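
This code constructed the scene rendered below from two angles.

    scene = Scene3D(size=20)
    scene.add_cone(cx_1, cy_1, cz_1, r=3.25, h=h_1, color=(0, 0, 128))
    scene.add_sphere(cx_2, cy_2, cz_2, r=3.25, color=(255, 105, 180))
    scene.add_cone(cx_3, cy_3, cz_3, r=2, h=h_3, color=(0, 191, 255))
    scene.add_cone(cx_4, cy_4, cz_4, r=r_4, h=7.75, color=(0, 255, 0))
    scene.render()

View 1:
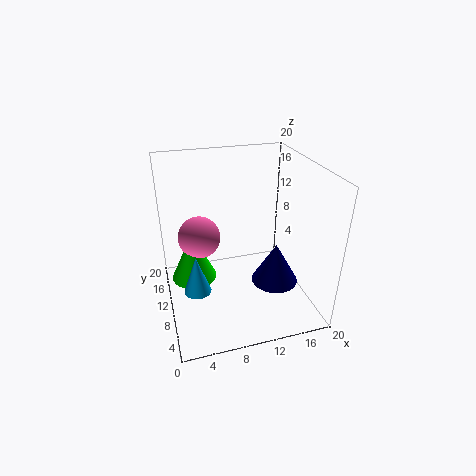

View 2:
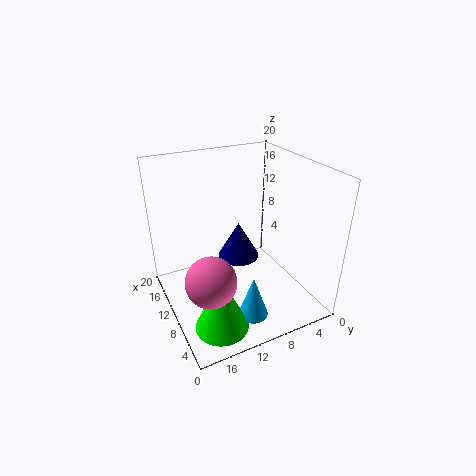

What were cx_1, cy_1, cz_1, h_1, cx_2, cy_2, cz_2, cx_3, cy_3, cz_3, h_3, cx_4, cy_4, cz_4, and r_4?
cx_1 = 14.75; cy_1 = 7.5; cz_1 = 3.75; h_1 = 5.75; cx_2 = 5.5; cy_2 = 16; cz_2 = 7.5; cx_3 = 4; cy_3 = 10.75; cz_3 = 1.5; h_3 = 5.75; cx_4 = 4.25; cy_4 = 15.25; cz_4 = 1; r_4 = 3.5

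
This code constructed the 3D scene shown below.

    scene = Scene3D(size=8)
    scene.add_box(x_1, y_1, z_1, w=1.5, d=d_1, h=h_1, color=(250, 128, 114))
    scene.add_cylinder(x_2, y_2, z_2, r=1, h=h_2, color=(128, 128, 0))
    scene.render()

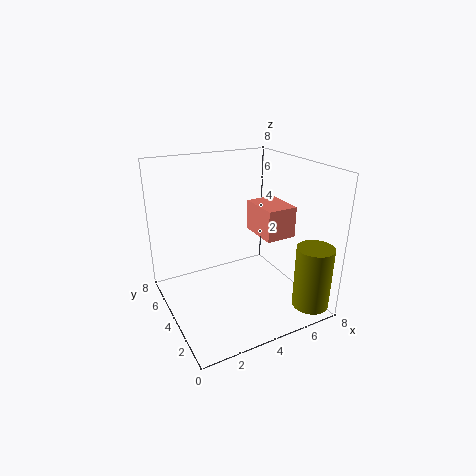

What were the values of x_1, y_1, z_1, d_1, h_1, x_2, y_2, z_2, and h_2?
x_1 = 4; y_1 = 1; z_1 = 5; d_1 = 2; h_1 = 1.5; x_2 = 7; y_2 = 1; z_2 = 0.5; h_2 = 3.5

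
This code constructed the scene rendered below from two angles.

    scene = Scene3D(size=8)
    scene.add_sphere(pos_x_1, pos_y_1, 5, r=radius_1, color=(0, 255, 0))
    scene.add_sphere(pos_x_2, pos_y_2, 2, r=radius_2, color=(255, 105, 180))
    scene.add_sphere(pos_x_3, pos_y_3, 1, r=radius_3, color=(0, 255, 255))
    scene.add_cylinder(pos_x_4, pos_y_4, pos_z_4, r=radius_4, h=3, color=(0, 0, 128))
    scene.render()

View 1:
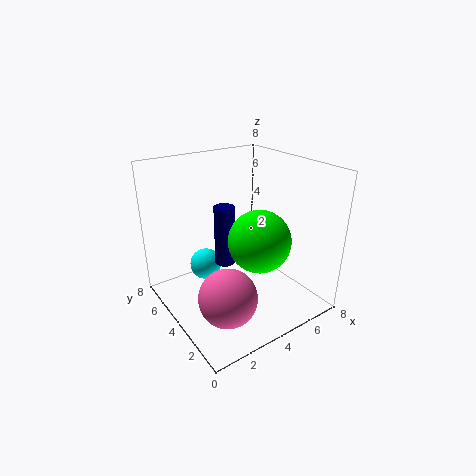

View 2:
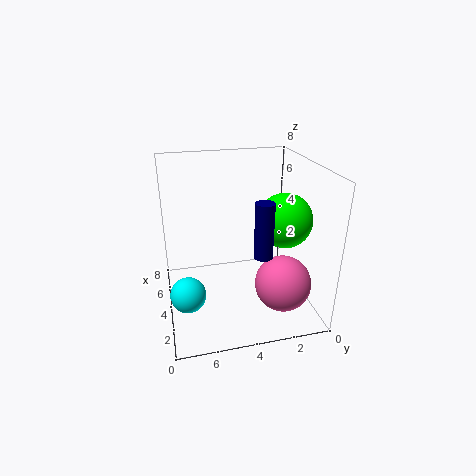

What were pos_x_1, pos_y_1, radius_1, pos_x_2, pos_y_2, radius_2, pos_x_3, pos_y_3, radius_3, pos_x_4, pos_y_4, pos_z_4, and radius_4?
pos_x_1 = 3.5; pos_y_1 = 1.5; radius_1 = 1.5; pos_x_2 = 2; pos_y_2 = 2; radius_2 = 1.5; pos_x_3 = 3.5; pos_y_3 = 7; radius_3 = 1; pos_x_4 = 2.5; pos_y_4 = 3; pos_z_4 = 3.5; radius_4 = 0.5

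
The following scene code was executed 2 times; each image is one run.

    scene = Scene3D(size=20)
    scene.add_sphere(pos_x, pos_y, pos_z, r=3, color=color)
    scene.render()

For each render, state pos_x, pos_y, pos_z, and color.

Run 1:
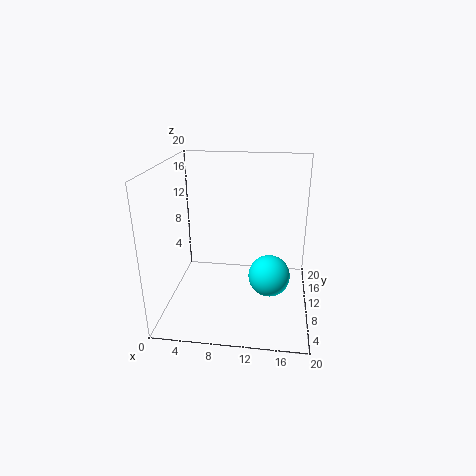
pos_x = 14.5, pos_y = 10.5, pos_z = 4, color = 'cyan'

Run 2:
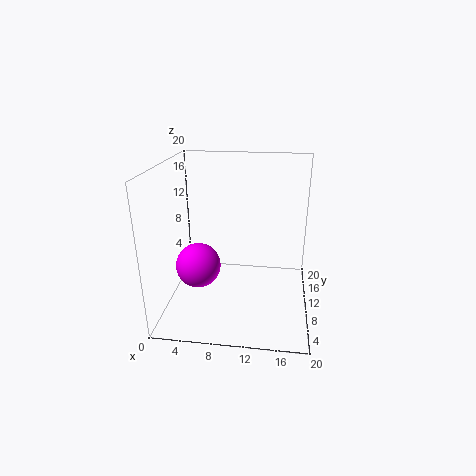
pos_x = 5, pos_y = 7, pos_z = 7, color = 'magenta'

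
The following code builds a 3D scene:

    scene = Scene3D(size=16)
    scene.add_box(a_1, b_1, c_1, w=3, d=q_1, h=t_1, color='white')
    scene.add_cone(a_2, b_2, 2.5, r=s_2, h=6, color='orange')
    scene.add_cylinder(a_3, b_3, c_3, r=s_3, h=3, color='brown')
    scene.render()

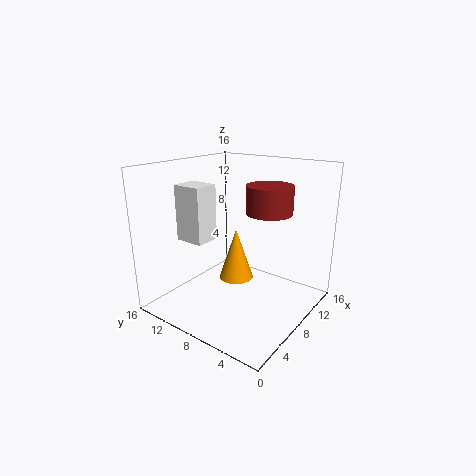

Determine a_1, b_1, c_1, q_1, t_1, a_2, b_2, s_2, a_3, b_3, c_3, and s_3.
a_1 = 5.5
b_1 = 11.5
c_1 = 7
q_1 = 3.5
t_1 = 6.5
a_2 = 9
b_2 = 9
s_2 = 2
a_3 = 9.5
b_3 = 5
c_3 = 11
s_3 = 2.5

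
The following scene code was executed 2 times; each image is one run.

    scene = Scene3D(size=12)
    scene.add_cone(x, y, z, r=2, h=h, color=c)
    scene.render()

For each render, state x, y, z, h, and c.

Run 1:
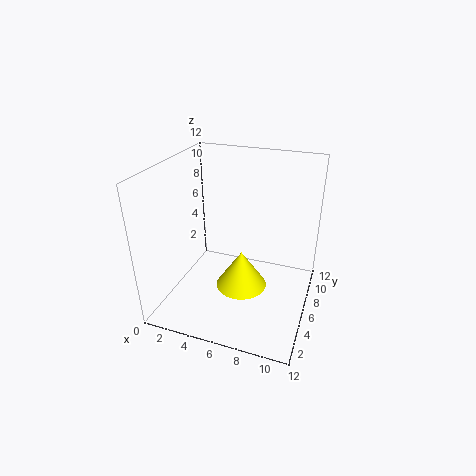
x = 7
y = 4
z = 3
h = 3
c = 'yellow'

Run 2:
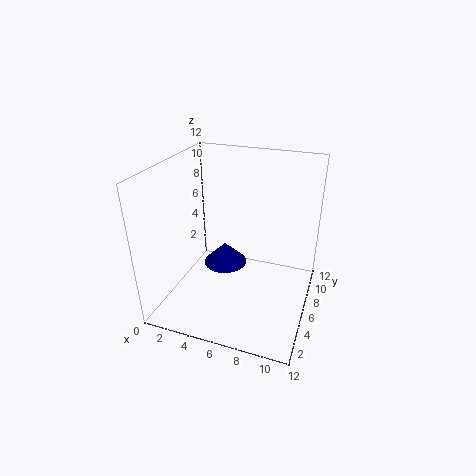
x = 4
y = 8
z = 2
h = 2
c = 'navy'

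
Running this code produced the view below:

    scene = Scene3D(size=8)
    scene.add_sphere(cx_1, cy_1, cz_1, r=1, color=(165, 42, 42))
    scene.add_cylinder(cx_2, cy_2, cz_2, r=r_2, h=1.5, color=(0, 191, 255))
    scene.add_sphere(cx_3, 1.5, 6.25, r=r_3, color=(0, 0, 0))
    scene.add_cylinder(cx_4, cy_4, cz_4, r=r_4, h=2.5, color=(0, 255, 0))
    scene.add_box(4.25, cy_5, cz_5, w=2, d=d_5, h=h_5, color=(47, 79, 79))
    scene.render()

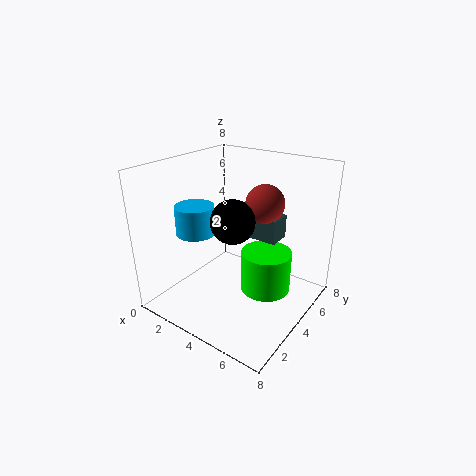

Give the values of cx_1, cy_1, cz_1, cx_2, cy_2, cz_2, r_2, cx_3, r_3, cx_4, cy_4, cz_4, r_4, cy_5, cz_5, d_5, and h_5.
cx_1 = 5.5; cy_1 = 4.25; cz_1 = 6.25; cx_2 = 2.75; cy_2 = 2; cz_2 = 4.75; r_2 = 1; cx_3 = 5.5; r_3 = 1; cx_4 = 5; cy_4 = 5.5; cz_4 = 0.25; r_4 = 1.5; cy_5 = 4; cz_5 = 4.25; d_5 = 1.25; h_5 = 1.25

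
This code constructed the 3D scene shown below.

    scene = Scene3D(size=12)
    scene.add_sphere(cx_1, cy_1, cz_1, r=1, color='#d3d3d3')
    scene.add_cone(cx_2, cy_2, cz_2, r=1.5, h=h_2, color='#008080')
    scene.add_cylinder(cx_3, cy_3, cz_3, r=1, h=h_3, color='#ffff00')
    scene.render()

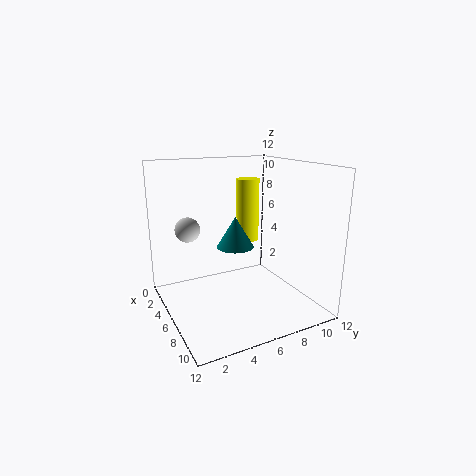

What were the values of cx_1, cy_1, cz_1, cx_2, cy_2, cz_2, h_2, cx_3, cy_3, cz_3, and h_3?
cx_1 = 5
cy_1 = 2
cz_1 = 7
cx_2 = 6.5
cy_2 = 5.5
cz_2 = 5.5
h_2 = 2.5
cx_3 = 4
cy_3 = 8
cz_3 = 5
h_3 = 5.5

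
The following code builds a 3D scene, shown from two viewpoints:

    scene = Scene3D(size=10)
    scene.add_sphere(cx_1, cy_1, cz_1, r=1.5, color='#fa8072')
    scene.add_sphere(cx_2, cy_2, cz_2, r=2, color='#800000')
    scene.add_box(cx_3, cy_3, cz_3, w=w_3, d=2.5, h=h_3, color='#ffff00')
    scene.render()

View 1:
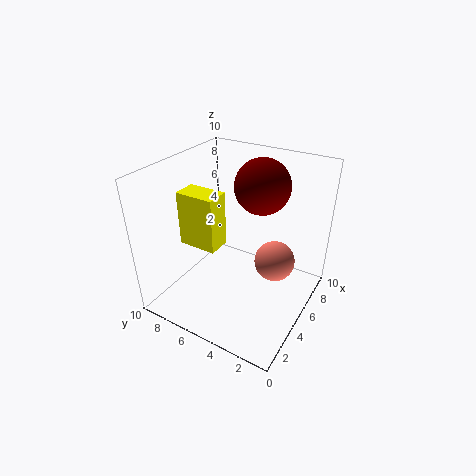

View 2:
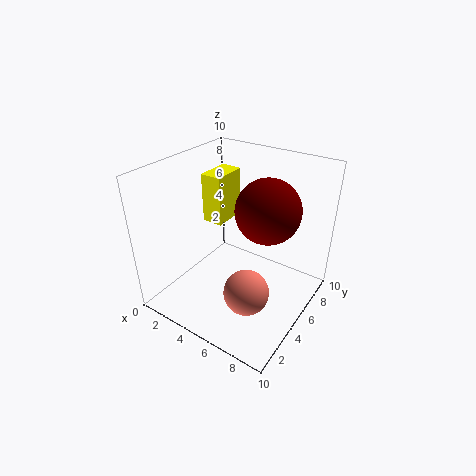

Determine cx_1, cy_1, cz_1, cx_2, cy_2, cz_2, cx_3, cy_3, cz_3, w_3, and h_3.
cx_1 = 7; cy_1 = 3; cz_1 = 2.5; cx_2 = 7.5; cy_2 = 4.5; cz_2 = 8; cx_3 = 2; cy_3 = 5; cz_3 = 5.5; w_3 = 1.5; h_3 = 3.5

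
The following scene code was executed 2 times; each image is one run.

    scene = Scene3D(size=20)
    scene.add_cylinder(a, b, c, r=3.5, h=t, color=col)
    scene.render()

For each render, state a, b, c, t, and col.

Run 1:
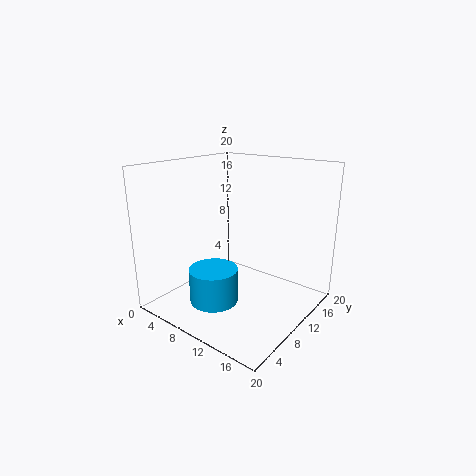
a = 7.5; b = 7.5; c = 0.5; t = 5; col = 'deepskyblue'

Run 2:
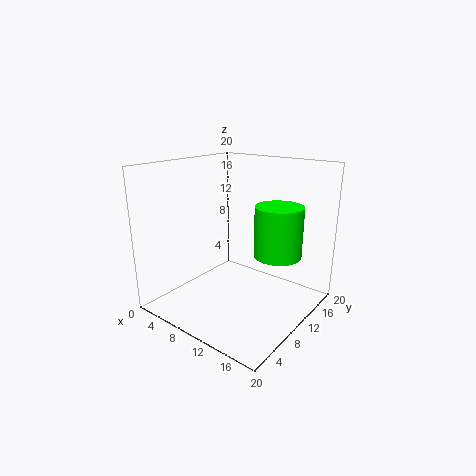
a = 13.5; b = 15; c = 6.5; t = 7.5; col = 'lime'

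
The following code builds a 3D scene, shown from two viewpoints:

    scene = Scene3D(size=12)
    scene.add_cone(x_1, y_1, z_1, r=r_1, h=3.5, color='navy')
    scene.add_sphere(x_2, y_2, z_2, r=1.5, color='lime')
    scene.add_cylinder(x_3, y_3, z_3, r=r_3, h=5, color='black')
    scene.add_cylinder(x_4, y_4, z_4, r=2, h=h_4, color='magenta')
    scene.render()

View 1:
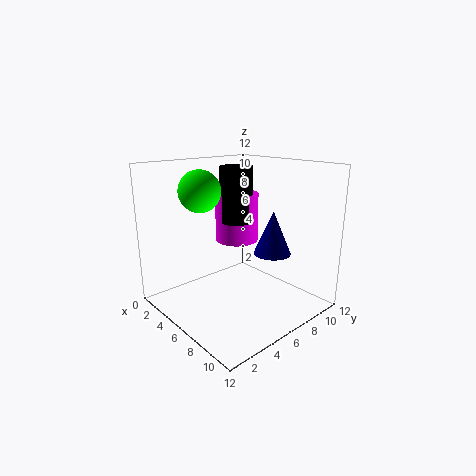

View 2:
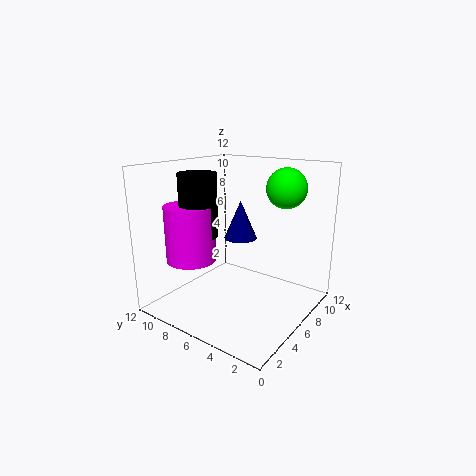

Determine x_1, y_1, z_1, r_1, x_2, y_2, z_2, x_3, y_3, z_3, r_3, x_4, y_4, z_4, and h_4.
x_1 = 8.5
y_1 = 7.5
z_1 = 5
r_1 = 1.5
x_2 = 6.5
y_2 = 2
z_2 = 10.5
x_3 = 3.5
y_3 = 8
z_3 = 6.5
r_3 = 1.5
x_4 = 3
y_4 = 8.5
z_4 = 4.5
h_4 = 4.5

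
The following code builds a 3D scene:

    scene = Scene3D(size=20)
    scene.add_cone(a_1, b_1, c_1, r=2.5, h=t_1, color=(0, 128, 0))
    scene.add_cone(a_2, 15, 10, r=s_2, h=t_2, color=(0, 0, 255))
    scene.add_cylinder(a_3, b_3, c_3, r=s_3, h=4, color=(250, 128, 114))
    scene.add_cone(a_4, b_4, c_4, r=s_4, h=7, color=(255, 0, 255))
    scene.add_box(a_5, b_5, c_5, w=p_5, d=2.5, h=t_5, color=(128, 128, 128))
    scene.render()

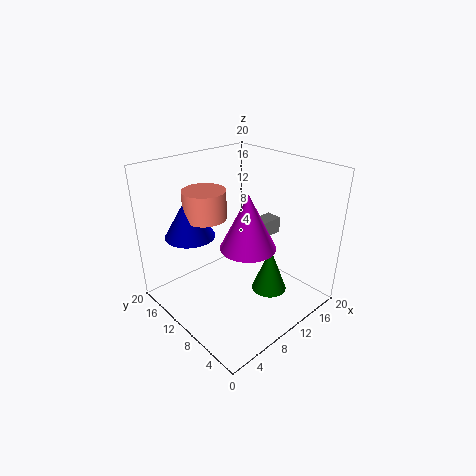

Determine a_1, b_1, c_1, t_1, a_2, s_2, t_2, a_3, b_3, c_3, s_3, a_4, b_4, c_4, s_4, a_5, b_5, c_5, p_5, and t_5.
a_1 = 13
b_1 = 6.5
c_1 = 2
t_1 = 6.5
a_2 = 5.5
s_2 = 3.5
t_2 = 6
a_3 = 7.5
b_3 = 14
c_3 = 12.5
s_3 = 3
a_4 = 8
b_4 = 6
c_4 = 11
s_4 = 3.5
a_5 = 15.5
b_5 = 10.5
c_5 = 7.5
p_5 = 4
t_5 = 2.5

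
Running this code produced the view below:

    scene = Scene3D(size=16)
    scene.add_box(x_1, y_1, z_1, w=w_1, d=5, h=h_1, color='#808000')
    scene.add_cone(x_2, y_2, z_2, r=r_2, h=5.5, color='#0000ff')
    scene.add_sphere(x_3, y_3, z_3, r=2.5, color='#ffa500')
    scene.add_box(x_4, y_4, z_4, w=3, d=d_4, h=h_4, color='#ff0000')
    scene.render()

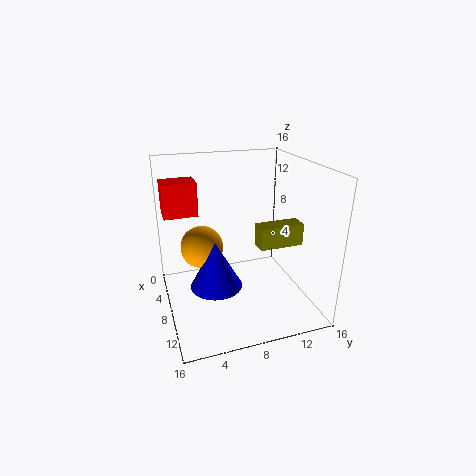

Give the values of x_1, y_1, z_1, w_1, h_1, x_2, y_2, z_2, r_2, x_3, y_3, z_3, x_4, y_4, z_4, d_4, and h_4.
x_1 = 8; y_1 = 10; z_1 = 7; w_1 = 2; h_1 = 2.5; x_2 = 7.5; y_2 = 5.5; z_2 = 2; r_2 = 3; x_3 = 5; y_3 = 4.5; z_3 = 6; x_4 = 1; y_4 = 0.5; z_4 = 9.5; d_4 = 4; h_4 = 4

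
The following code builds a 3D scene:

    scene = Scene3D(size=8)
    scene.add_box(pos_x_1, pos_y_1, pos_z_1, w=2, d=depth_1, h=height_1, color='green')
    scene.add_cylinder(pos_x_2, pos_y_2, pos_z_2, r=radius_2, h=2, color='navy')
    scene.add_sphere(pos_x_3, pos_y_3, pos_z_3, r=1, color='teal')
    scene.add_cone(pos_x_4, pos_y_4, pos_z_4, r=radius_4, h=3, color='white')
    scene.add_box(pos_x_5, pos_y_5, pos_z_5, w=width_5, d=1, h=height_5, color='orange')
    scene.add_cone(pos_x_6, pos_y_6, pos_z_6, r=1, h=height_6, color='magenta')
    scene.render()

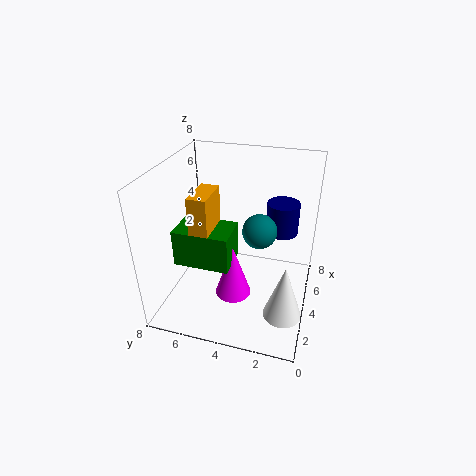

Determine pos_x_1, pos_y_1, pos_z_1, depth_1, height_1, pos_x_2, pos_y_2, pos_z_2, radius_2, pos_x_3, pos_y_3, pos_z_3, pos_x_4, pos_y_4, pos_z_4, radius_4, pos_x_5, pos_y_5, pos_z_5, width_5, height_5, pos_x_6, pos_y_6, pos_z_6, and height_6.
pos_x_1 = 2, pos_y_1 = 4, pos_z_1 = 3, depth_1 = 3, height_1 = 2, pos_x_2 = 7, pos_y_2 = 2, pos_z_2 = 3, radius_2 = 1, pos_x_3 = 5, pos_y_3 = 3, pos_z_3 = 4, pos_x_4 = 2, pos_y_4 = 1, pos_z_4 = 1, radius_4 = 1, pos_x_5 = 2, pos_y_5 = 5, pos_z_5 = 5, width_5 = 2, height_5 = 2, pos_x_6 = 3, pos_y_6 = 4, pos_z_6 = 1, height_6 = 3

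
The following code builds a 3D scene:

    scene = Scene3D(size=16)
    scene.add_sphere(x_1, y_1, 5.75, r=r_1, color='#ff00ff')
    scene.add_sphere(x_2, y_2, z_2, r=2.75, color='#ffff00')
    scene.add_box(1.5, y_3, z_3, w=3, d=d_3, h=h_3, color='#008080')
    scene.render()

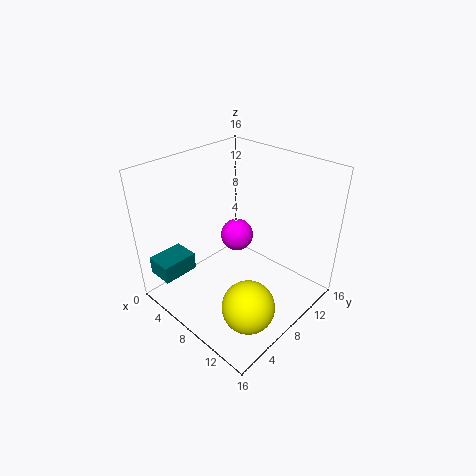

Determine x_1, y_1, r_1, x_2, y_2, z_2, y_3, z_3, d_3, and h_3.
x_1 = 5, y_1 = 11, r_1 = 2, x_2 = 12.75, y_2 = 4.5, z_2 = 3.25, y_3 = 0.5, z_3 = 4, d_3 = 4, h_3 = 2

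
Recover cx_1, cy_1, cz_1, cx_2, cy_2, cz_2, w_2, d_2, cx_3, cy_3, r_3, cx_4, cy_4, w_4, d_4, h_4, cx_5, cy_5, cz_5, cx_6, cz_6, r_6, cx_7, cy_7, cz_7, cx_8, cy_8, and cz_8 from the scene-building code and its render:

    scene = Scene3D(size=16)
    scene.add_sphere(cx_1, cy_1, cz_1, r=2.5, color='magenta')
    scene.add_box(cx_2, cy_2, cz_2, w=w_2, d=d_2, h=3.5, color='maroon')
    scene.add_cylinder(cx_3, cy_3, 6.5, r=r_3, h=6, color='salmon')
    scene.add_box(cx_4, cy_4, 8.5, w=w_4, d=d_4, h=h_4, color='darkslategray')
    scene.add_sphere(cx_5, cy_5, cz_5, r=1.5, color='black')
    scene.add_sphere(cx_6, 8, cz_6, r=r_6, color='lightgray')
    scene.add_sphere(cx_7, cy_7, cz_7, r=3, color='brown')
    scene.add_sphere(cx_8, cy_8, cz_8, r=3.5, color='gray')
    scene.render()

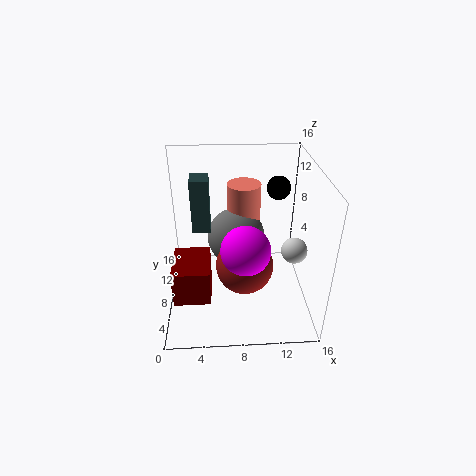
cx_1 = 8.5, cy_1 = 4, cz_1 = 9, cx_2 = 1.5, cy_2 = 0.5, cz_2 = 5.5, w_2 = 3.5, d_2 = 4.5, cx_3 = 9, cy_3 = 12.5, r_3 = 2, cx_4 = 3, cy_4 = 8.5, w_4 = 2, d_4 = 2.5, h_4 = 6, cx_5 = 13.5, cy_5 = 14.5, cz_5 = 11, cx_6 = 14.5, cz_6 = 6, r_6 = 1.5, cx_7 = 8.5, cy_7 = 5, cz_7 = 6.5, cx_8 = 8, cy_8 = 11.5, cz_8 = 6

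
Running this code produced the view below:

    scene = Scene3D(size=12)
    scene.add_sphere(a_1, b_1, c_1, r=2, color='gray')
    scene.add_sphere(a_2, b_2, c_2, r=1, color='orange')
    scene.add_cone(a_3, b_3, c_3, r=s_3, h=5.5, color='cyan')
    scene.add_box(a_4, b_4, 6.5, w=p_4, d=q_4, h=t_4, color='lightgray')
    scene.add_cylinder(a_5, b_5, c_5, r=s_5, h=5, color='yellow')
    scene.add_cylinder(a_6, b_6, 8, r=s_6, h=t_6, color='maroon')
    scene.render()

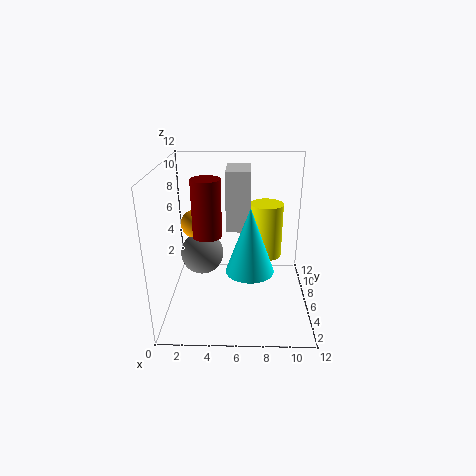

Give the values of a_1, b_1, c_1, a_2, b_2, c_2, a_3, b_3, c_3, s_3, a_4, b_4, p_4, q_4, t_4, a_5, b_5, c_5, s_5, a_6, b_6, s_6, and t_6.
a_1 = 2.5; b_1 = 9; c_1 = 3; a_2 = 3; b_2 = 3; c_2 = 8.5; a_3 = 7; b_3 = 5; c_3 = 3.5; s_3 = 2; a_4 = 5; b_4 = 6; p_4 = 2; q_4 = 3.5; t_4 = 5; a_5 = 8.5; b_5 = 9; c_5 = 3; s_5 = 1.5; a_6 = 4; b_6 = 2; s_6 = 1; t_6 = 4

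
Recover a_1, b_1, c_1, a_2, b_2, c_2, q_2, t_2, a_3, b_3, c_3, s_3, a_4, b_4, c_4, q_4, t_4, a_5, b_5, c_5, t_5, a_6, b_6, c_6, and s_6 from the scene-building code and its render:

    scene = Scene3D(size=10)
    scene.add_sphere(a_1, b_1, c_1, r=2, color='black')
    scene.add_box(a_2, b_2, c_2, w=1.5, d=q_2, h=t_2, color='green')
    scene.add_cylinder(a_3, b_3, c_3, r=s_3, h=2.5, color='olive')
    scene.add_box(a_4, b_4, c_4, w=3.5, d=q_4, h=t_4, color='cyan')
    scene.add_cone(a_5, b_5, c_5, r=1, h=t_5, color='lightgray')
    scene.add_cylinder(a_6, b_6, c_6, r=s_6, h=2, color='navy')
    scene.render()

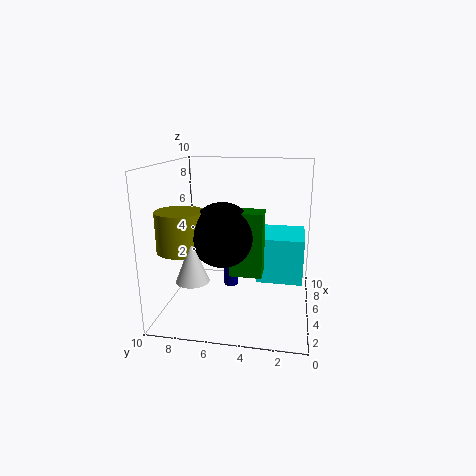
a_1 = 2.5, b_1 = 5.5, c_1 = 6, a_2 = 2, b_2 = 3, c_2 = 3.5, q_2 = 2, t_2 = 4, a_3 = 2, b_3 = 8, c_3 = 5, s_3 = 1.5, a_4 = 3.5, b_4 = 0.5, c_4 = 2.5, q_4 = 3, t_4 = 3, a_5 = 1, b_5 = 7, c_5 = 3.5, t_5 = 2.5, a_6 = 5, b_6 = 5.5, c_6 = 1.5, s_6 = 0.5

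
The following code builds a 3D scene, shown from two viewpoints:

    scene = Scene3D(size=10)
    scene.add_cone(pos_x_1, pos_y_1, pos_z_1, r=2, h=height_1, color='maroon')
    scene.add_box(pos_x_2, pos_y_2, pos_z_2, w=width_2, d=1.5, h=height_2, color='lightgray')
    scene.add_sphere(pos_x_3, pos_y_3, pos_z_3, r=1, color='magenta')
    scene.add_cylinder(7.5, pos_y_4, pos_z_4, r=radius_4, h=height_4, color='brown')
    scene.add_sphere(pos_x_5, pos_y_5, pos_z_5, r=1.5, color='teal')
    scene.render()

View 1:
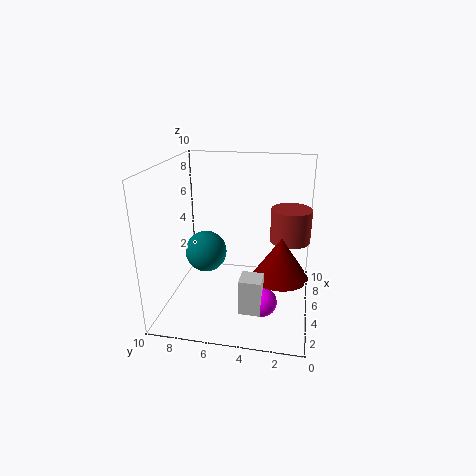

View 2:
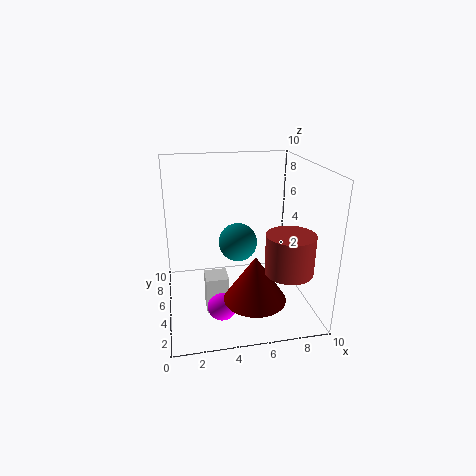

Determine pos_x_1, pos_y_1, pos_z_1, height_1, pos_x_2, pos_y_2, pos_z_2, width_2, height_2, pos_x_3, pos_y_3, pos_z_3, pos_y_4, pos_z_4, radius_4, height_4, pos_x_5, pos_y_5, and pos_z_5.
pos_x_1 = 5.5, pos_y_1 = 2, pos_z_1 = 2, height_1 = 3, pos_x_2 = 2.5, pos_y_2 = 3, pos_z_2 = 0.5, width_2 = 1.5, height_2 = 2.5, pos_x_3 = 3.5, pos_y_3 = 3, pos_z_3 = 1, pos_y_4 = 1.5, pos_z_4 = 4, radius_4 = 1.5, height_4 = 2.5, pos_x_5 = 5.5, pos_y_5 = 7.5, pos_z_5 = 3.5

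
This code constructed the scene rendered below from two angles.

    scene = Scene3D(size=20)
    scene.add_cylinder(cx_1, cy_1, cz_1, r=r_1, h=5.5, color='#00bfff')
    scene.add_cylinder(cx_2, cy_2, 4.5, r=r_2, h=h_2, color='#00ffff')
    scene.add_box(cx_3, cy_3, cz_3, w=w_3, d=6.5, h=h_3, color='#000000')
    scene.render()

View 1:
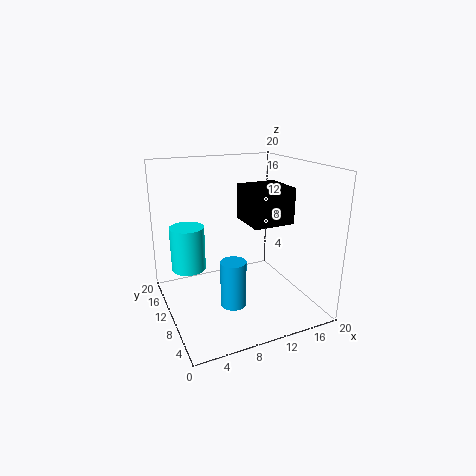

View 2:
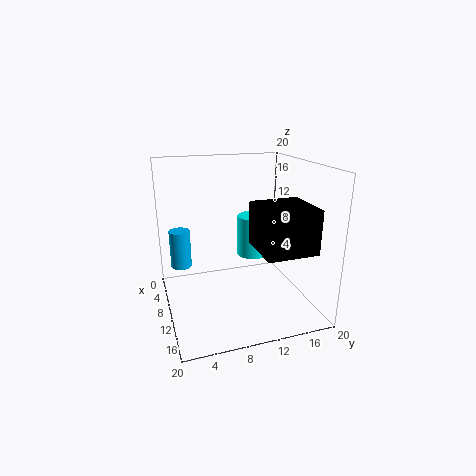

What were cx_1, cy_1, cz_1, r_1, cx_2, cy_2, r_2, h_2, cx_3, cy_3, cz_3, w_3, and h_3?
cx_1 = 6; cy_1 = 2.5; cz_1 = 5; r_1 = 1.5; cx_2 = 4; cy_2 = 14.5; r_2 = 2.5; h_2 = 6.5; cx_3 = 13; cy_3 = 10.5; cz_3 = 10.5; w_3 = 6.5; h_3 = 5.5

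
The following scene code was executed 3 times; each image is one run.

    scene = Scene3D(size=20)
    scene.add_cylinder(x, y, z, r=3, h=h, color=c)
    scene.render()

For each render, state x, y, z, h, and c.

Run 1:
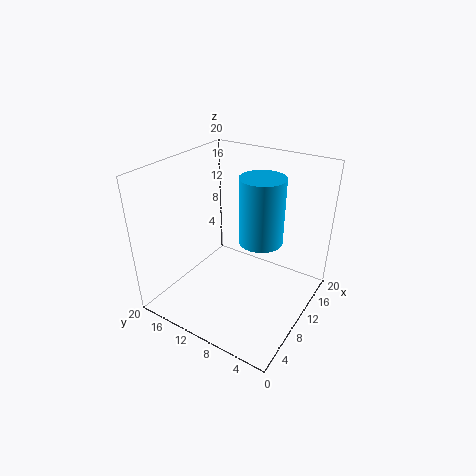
x = 11, y = 7, z = 10, h = 9, c = 'deepskyblue'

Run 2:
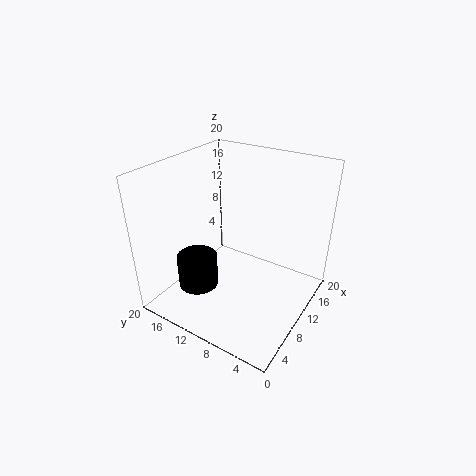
x = 8, y = 16, z = 1, h = 5, c = 'black'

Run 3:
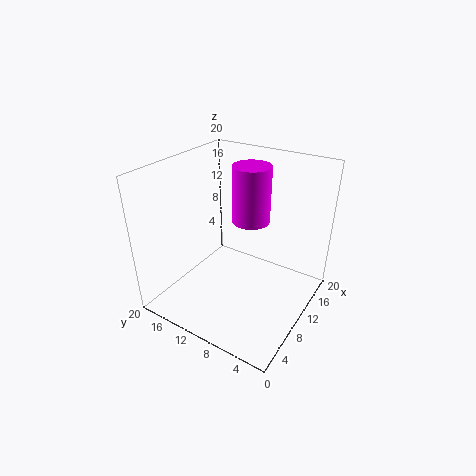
x = 17, y = 12, z = 9, h = 9, c = 'magenta'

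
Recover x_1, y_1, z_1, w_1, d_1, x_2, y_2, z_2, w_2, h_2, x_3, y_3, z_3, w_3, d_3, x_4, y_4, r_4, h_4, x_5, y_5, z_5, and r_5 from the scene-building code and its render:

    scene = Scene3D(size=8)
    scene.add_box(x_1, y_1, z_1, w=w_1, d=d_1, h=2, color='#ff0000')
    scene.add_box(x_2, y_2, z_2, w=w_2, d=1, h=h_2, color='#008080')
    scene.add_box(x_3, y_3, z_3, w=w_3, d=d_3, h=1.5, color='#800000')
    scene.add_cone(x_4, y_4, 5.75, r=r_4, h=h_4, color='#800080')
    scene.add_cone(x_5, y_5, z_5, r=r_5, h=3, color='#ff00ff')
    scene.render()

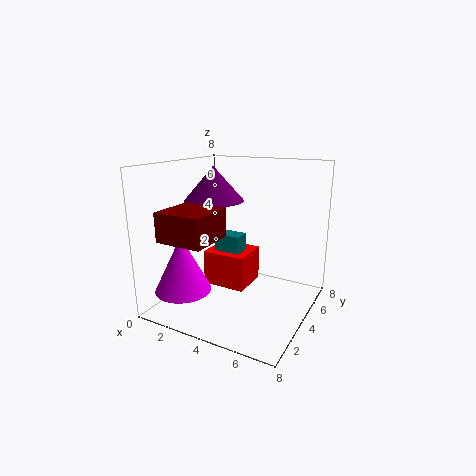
x_1 = 2; y_1 = 3.5; z_1 = 1; w_1 = 2.5; d_1 = 2.25; x_2 = 2.5; y_2 = 4; z_2 = 1.5; w_2 = 1.5; h_2 = 2.5; x_3 = 1.5; y_3 = 0.25; z_3 = 4.5; w_3 = 2.5; d_3 = 2.5; x_4 = 2; y_4 = 4.75; r_4 = 1.75; h_4 = 2; x_5 = 2; y_5 = 1.5; z_5 = 1.5; r_5 = 1.5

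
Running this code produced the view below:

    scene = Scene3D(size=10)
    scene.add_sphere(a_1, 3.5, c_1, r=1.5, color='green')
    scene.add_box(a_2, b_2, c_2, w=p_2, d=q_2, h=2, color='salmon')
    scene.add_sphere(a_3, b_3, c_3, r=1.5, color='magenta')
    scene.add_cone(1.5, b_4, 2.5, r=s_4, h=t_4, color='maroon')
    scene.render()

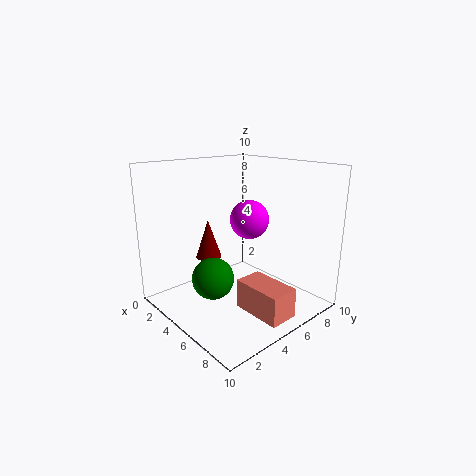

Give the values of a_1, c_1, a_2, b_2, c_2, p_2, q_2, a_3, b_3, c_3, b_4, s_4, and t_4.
a_1 = 4
c_1 = 2
a_2 = 6
b_2 = 4
c_2 = 0.5
p_2 = 3.5
q_2 = 2
a_3 = 3.5
b_3 = 7.5
c_3 = 5.5
b_4 = 5
s_4 = 1
t_4 = 3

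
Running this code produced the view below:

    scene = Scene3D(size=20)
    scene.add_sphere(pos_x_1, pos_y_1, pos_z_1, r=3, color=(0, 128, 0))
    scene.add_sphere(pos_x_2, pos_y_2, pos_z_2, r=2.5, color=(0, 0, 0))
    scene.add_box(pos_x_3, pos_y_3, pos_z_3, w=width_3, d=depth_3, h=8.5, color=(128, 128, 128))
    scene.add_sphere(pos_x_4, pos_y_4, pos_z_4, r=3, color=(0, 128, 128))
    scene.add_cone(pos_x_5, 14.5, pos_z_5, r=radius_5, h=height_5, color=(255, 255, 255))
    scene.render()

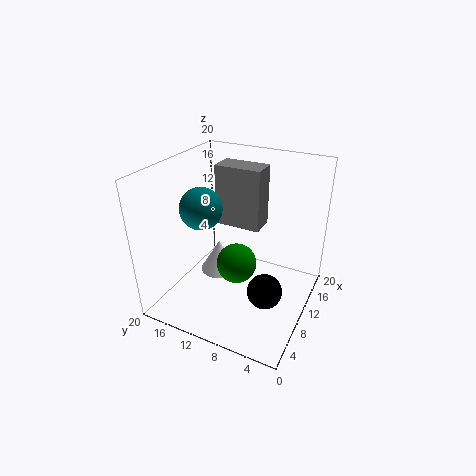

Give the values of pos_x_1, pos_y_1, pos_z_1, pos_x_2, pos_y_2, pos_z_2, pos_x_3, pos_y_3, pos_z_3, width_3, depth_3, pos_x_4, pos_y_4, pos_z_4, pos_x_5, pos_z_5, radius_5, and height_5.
pos_x_1 = 11.5
pos_y_1 = 11
pos_z_1 = 4.5
pos_x_2 = 9.5
pos_y_2 = 5.5
pos_z_2 = 2.5
pos_x_3 = 11
pos_y_3 = 7.5
pos_z_3 = 11
width_3 = 3.5
depth_3 = 6.5
pos_x_4 = 9.5
pos_y_4 = 15.5
pos_z_4 = 13.5
pos_x_5 = 12.5
pos_z_5 = 2
radius_5 = 3
height_5 = 5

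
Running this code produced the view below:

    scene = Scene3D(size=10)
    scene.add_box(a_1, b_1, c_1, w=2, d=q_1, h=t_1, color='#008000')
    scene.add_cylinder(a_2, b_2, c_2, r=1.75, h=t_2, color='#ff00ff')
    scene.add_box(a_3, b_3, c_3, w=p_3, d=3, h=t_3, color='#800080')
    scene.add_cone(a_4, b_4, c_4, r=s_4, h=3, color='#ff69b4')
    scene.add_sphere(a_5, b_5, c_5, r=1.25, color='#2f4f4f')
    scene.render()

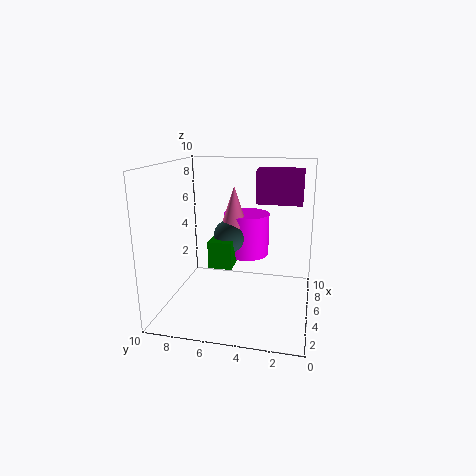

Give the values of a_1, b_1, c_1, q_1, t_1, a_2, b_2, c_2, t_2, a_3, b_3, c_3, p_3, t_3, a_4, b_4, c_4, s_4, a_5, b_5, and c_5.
a_1 = 5
b_1 = 5.5
c_1 = 2.5
q_1 = 1.75
t_1 = 2
a_2 = 8
b_2 = 5
c_2 = 2.75
t_2 = 3.25
a_3 = 4.75
b_3 = 0.75
c_3 = 7.5
p_3 = 1.5
t_3 = 2.25
a_4 = 7
b_4 = 5.75
c_4 = 5.25
s_4 = 1
a_5 = 6.75
b_5 = 6
c_5 = 4.5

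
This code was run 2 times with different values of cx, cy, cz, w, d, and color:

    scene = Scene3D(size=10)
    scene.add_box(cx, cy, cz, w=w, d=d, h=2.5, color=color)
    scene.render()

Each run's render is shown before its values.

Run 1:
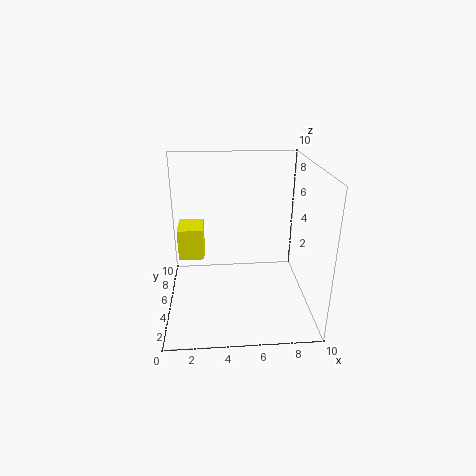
cx = 0.5, cy = 7.5, cz = 2, w = 2, d = 2.5, color = 'yellow'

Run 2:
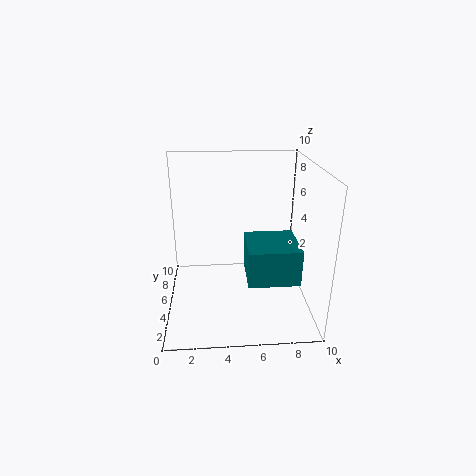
cx = 5.5, cy = 2.5, cz = 2.5, w = 3.5, d = 3.5, color = 'teal'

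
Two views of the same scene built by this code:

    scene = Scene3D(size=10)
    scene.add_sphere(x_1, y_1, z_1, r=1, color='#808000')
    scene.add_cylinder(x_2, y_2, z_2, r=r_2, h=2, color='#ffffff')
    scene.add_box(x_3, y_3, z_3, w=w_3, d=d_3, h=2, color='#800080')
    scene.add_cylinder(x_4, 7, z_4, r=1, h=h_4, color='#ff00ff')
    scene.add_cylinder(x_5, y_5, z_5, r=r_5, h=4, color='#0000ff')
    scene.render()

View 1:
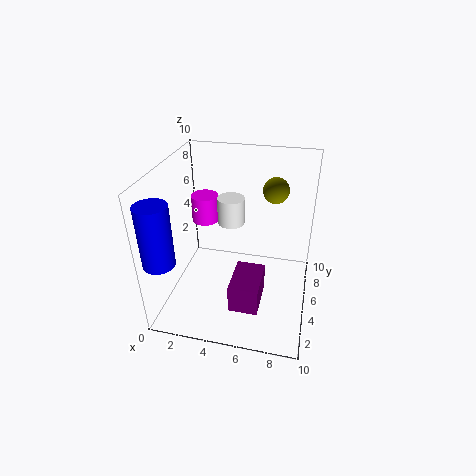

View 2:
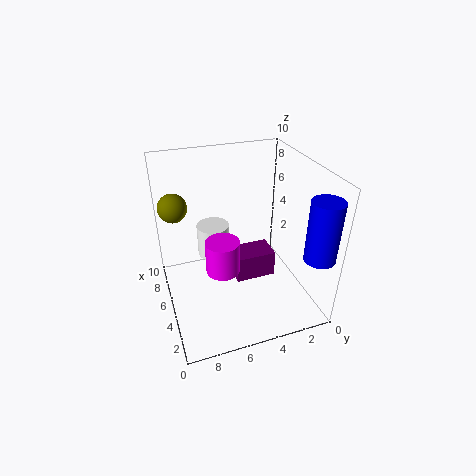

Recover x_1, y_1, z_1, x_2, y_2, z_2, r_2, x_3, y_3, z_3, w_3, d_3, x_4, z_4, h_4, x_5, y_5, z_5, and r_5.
x_1 = 7, y_1 = 9, z_1 = 7, x_2 = 4, y_2 = 7, z_2 = 5, r_2 = 1, x_3 = 5, y_3 = 2, z_3 = 1, w_3 = 2, d_3 = 3, x_4 = 2, z_4 = 5, h_4 = 2, x_5 = 1, y_5 = 1, z_5 = 5, r_5 = 1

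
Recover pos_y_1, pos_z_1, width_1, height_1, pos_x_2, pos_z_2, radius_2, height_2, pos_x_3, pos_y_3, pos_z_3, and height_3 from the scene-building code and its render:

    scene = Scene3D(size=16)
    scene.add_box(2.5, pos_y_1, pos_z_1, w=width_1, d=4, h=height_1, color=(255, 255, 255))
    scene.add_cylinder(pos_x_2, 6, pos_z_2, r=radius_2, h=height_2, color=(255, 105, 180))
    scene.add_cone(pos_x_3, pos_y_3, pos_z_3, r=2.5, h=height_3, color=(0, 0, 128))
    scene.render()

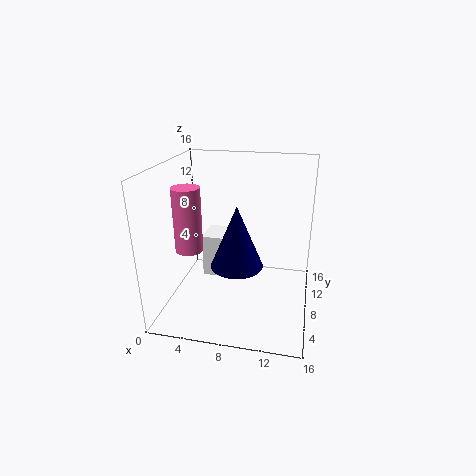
pos_y_1 = 11.5, pos_z_1 = 0.5, width_1 = 4, height_1 = 5.5, pos_x_2 = 3, pos_z_2 = 7, radius_2 = 1.5, height_2 = 7, pos_x_3 = 9, pos_y_3 = 3, pos_z_3 = 7.5, height_3 = 6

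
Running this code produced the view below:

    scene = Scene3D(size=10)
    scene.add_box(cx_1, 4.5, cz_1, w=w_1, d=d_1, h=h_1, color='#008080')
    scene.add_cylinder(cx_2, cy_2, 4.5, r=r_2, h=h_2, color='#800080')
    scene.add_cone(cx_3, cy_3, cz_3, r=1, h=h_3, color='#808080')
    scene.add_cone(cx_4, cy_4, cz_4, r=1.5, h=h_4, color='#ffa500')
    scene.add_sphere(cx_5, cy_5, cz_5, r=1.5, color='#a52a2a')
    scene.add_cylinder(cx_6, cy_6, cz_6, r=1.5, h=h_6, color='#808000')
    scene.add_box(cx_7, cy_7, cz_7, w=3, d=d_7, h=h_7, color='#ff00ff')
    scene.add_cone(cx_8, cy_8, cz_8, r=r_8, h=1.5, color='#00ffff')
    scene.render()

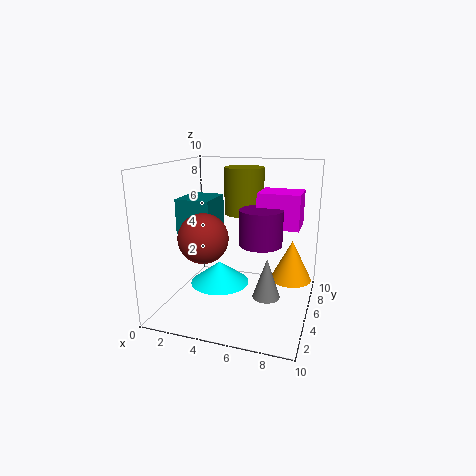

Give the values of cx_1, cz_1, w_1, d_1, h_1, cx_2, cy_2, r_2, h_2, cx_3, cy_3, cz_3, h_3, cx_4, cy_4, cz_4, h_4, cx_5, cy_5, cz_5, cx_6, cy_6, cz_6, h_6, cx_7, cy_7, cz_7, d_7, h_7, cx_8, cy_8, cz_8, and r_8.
cx_1 = 0.5, cz_1 = 5, w_1 = 2.5, d_1 = 3, h_1 = 2.5, cx_2 = 6.5, cy_2 = 5.5, r_2 = 1.5, h_2 = 2.5, cx_3 = 7, cy_3 = 5.5, cz_3 = 0.5, h_3 = 3, cx_4 = 8.5, cy_4 = 7, cz_4 = 1.5, h_4 = 3, cx_5 = 4, cy_5 = 1.5, cz_5 = 6, cx_6 = 4.5, cy_6 = 8, cz_6 = 6, h_6 = 3.5, cx_7 = 6, cy_7 = 6, cz_7 = 5.5, d_7 = 2.5, h_7 = 2.5, cx_8 = 4, cy_8 = 4, cz_8 = 2, r_8 = 2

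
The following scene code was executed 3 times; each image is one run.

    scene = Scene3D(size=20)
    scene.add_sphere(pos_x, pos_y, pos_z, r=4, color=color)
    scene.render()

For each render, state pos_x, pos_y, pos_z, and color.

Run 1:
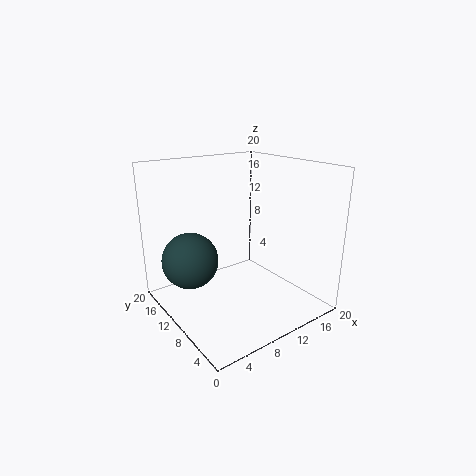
pos_x = 4.5; pos_y = 14; pos_z = 6.5; color = 'darkslategray'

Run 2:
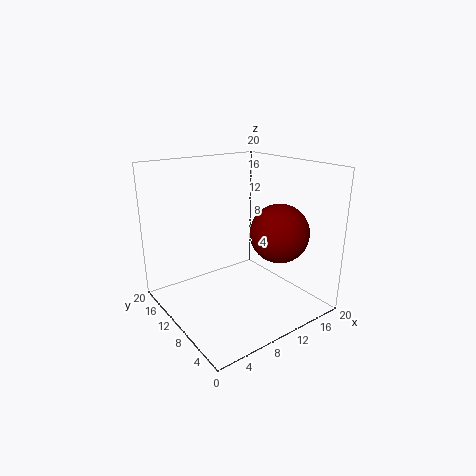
pos_x = 14; pos_y = 6; pos_z = 11; color = 'maroon'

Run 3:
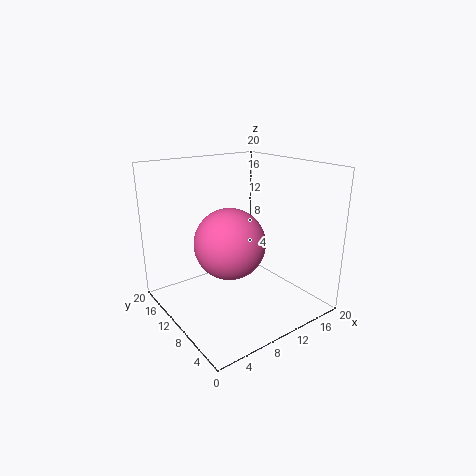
pos_x = 4.5; pos_y = 4; pos_z = 12.5; color = 'hotpink'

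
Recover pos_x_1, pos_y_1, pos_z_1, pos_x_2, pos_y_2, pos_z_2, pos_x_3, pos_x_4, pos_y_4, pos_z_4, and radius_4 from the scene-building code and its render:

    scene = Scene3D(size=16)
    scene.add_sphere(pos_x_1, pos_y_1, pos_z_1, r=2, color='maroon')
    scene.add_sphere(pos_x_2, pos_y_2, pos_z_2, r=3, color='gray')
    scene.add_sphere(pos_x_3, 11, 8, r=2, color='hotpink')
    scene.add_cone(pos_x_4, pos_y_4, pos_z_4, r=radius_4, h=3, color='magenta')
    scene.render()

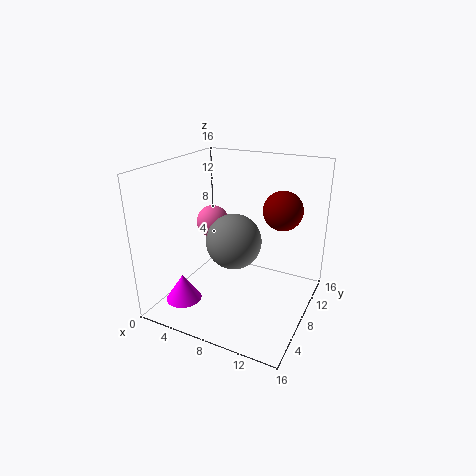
pos_x_1 = 13, pos_y_1 = 8, pos_z_1 = 12, pos_x_2 = 8, pos_y_2 = 7, pos_z_2 = 8, pos_x_3 = 3, pos_x_4 = 3, pos_y_4 = 4, pos_z_4 = 1, radius_4 = 2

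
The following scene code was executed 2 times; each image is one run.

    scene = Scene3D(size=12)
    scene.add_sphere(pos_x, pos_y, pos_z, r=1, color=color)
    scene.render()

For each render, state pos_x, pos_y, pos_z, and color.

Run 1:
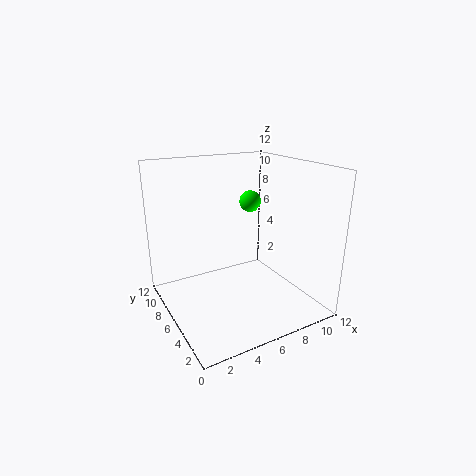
pos_x = 9
pos_y = 9
pos_z = 8
color = 'lime'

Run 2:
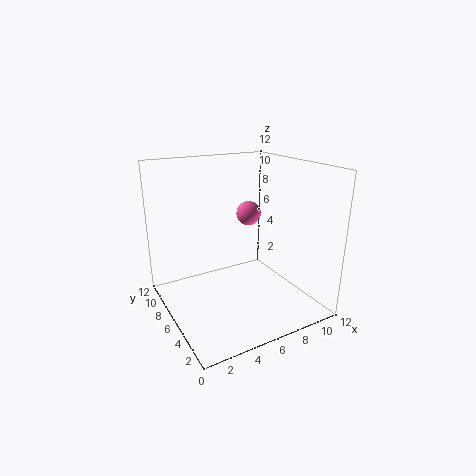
pos_x = 7
pos_y = 6
pos_z = 8
color = 'hotpink'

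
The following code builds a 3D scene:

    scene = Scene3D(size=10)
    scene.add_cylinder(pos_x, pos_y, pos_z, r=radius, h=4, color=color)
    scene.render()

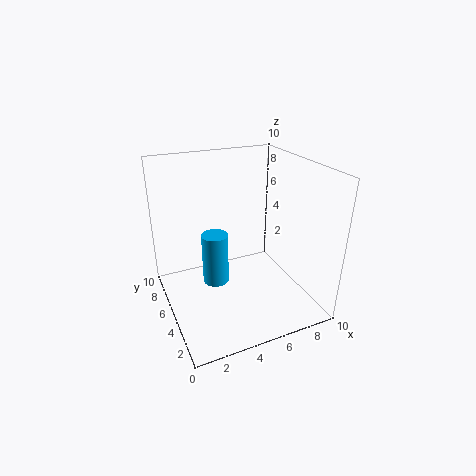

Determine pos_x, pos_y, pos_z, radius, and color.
pos_x = 4, pos_y = 7, pos_z = 0.5, radius = 1, color = 'deepskyblue'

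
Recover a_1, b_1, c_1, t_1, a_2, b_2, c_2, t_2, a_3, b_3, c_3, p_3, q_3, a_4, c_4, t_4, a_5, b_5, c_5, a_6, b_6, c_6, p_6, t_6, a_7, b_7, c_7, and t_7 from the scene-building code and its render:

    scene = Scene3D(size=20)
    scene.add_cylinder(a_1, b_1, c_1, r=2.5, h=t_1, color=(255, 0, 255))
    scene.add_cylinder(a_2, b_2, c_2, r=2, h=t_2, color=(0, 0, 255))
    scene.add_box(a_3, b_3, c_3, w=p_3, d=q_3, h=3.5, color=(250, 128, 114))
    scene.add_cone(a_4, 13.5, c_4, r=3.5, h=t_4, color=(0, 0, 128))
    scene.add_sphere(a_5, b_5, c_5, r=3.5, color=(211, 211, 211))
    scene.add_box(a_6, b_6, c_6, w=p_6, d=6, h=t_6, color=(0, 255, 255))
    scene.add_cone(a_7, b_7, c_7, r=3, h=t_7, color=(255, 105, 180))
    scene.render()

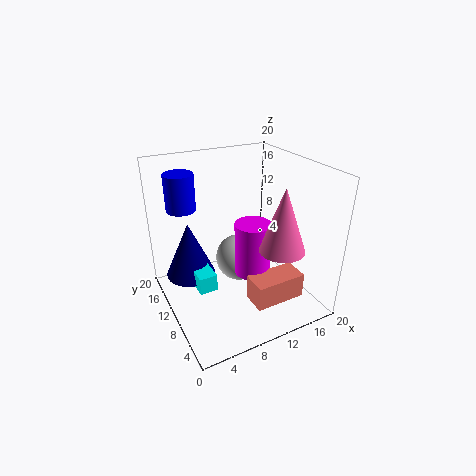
a_1 = 11.5; b_1 = 8.5; c_1 = 5; t_1 = 7.5; a_2 = 3.5; b_2 = 14; c_2 = 14; t_2 = 5; a_3 = 9.5; b_3 = 3; c_3 = 2.5; p_3 = 7; q_3 = 3.5; a_4 = 4; c_4 = 4; t_4 = 8; a_5 = 11.5; b_5 = 12.5; c_5 = 5; a_6 = 3.5; b_6 = 8.5; c_6 = 3.5; p_6 = 2.5; t_6 = 2.5; a_7 = 13.5; b_7 = 4.5; c_7 = 10; t_7 = 8.5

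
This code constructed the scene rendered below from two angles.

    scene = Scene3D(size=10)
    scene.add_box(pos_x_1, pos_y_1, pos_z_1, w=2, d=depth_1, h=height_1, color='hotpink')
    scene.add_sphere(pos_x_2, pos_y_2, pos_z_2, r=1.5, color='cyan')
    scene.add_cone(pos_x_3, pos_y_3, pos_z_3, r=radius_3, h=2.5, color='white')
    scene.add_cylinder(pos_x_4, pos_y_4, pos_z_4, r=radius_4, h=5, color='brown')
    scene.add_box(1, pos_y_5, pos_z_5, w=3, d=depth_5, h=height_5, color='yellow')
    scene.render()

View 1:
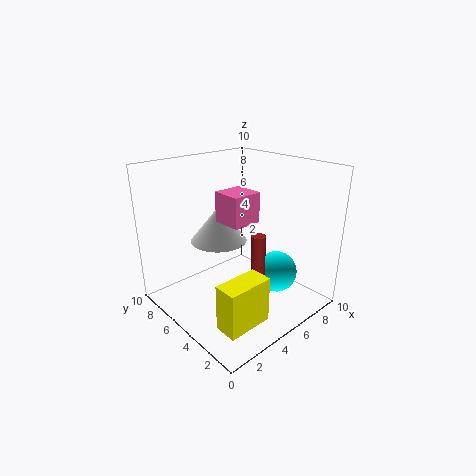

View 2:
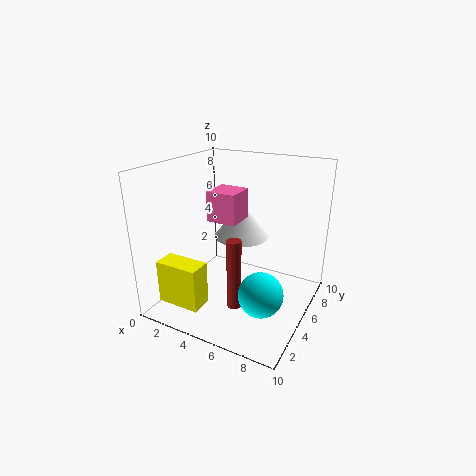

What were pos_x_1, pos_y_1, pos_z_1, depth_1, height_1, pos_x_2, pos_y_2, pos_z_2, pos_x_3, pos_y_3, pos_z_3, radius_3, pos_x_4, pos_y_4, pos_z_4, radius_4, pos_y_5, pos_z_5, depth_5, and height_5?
pos_x_1 = 3.5; pos_y_1 = 3.5; pos_z_1 = 6.5; depth_1 = 2; height_1 = 2; pos_x_2 = 7.5; pos_y_2 = 3.5; pos_z_2 = 2; pos_x_3 = 4.5; pos_y_3 = 6.5; pos_z_3 = 4.5; radius_3 = 2; pos_x_4 = 5.5; pos_y_4 = 3.5; pos_z_4 = 0.5; radius_4 = 0.5; pos_y_5 = 1; pos_z_5 = 1; depth_5 = 1.5; height_5 = 3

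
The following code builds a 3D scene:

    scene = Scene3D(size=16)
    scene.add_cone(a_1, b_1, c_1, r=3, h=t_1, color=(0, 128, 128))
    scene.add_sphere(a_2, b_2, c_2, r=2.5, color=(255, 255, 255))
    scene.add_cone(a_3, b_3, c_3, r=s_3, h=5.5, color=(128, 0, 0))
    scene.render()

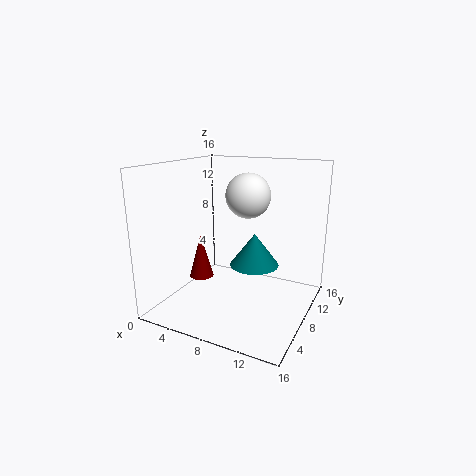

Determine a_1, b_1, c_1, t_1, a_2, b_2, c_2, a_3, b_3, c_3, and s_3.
a_1 = 8.5
b_1 = 11.5
c_1 = 3.5
t_1 = 4
a_2 = 8.5
b_2 = 9.5
c_2 = 12.5
a_3 = 2
b_3 = 9.5
c_3 = 1.5
s_3 = 1.5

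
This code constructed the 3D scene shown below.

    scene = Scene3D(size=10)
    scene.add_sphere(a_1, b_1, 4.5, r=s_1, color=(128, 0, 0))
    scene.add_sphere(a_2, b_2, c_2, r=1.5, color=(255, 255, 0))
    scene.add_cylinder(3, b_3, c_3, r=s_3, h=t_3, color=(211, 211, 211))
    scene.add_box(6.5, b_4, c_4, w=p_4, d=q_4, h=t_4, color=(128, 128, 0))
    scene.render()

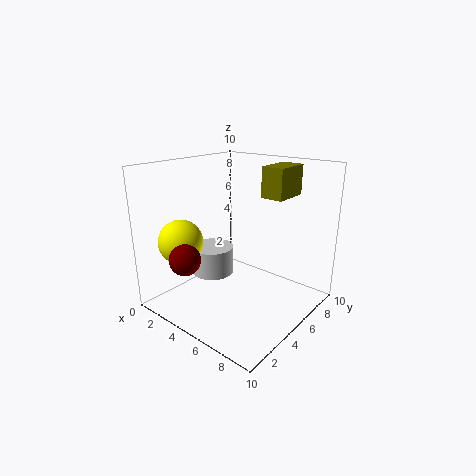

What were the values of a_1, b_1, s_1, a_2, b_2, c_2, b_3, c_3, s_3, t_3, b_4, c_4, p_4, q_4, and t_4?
a_1 = 4; b_1 = 1; s_1 = 1; a_2 = 2.5; b_2 = 2; c_2 = 5; b_3 = 4.5; c_3 = 2; s_3 = 1.5; t_3 = 2; b_4 = 5.5; c_4 = 8; p_4 = 1.5; q_4 = 2.5; t_4 = 2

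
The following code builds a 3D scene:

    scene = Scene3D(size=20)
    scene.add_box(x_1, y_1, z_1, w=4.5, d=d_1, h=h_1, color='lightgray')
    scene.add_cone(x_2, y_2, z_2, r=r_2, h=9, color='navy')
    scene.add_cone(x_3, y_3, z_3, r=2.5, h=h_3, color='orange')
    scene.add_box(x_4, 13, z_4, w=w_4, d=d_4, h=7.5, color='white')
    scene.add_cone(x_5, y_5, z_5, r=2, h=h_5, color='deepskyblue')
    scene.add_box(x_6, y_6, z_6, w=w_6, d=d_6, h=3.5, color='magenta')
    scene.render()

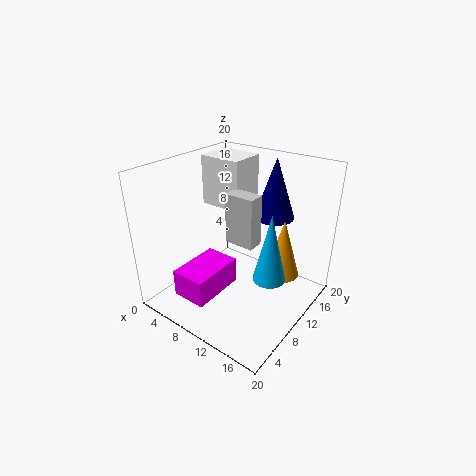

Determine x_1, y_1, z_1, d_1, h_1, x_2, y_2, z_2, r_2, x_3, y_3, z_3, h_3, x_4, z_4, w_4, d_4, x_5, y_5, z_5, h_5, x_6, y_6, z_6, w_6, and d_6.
x_1 = 7, y_1 = 11, z_1 = 8, d_1 = 2.5, h_1 = 7.5, x_2 = 11.5, y_2 = 17, z_2 = 11, r_2 = 3, x_3 = 15, y_3 = 14, z_3 = 4, h_3 = 8.5, x_4 = 1, z_4 = 12, w_4 = 6.5, d_4 = 5.5, x_5 = 17, y_5 = 7, z_5 = 8, h_5 = 8.5, x_6 = 7, y_6 = 0.5, z_6 = 5, w_6 = 4.5, d_6 = 7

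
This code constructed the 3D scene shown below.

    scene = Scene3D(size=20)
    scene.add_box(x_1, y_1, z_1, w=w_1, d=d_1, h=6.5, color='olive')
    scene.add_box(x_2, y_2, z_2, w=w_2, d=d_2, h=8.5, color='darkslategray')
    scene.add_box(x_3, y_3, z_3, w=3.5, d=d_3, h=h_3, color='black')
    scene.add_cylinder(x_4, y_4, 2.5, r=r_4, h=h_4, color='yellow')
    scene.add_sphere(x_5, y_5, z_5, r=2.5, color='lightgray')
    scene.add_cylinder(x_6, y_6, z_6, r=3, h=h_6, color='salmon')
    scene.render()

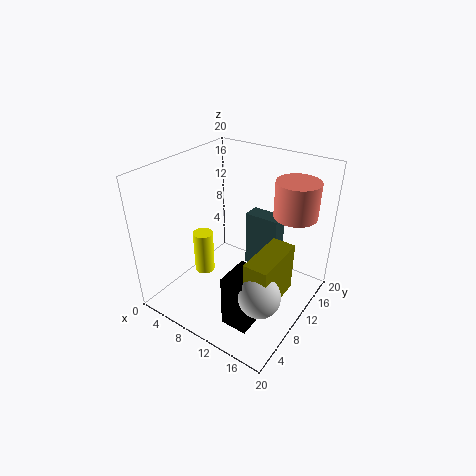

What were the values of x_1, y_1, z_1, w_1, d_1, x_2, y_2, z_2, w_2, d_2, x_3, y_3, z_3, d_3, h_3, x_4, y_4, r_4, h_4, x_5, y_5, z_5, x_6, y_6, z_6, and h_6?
x_1 = 15.5; y_1 = 3; z_1 = 5.5; w_1 = 3; d_1 = 7; x_2 = 9; y_2 = 13.5; z_2 = 3.5; w_2 = 5; d_2 = 2.5; x_3 = 13; y_3 = 2; z_3 = 2.5; d_3 = 4.5; h_3 = 7; x_4 = 4; y_4 = 9.5; r_4 = 1.5; h_4 = 6.5; x_5 = 17.5; y_5 = 3.5; z_5 = 8; x_6 = 16; y_6 = 15; z_6 = 13; h_6 = 5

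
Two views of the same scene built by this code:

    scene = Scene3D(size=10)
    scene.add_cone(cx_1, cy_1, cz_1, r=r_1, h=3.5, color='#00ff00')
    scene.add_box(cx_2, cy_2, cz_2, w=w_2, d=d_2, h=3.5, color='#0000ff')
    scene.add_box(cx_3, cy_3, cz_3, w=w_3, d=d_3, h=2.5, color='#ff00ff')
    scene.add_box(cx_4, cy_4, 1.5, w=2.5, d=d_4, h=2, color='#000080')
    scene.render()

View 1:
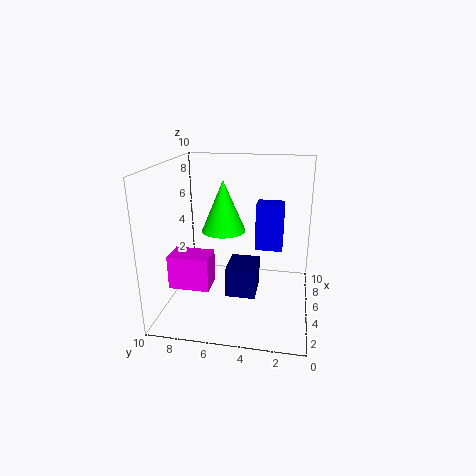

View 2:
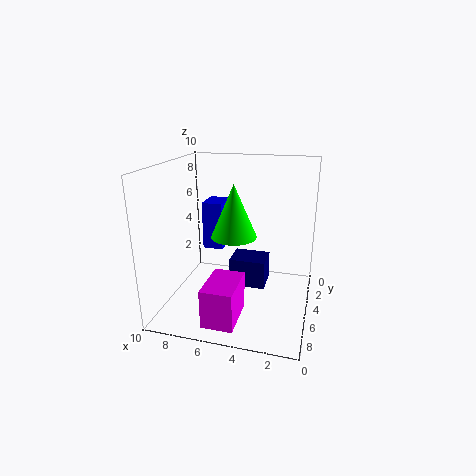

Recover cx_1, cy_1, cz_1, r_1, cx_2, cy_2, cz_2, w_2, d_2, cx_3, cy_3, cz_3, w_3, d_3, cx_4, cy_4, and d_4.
cx_1 = 5, cy_1 = 6, cz_1 = 5.5, r_1 = 1.5, cx_2 = 6.5, cy_2 = 2, cz_2 = 3.5, w_2 = 1.5, d_2 = 2, cx_3 = 4, cy_3 = 7, cz_3 = 1, w_3 = 2, d_3 = 3, cx_4 = 3, cy_4 = 3.5, d_4 = 2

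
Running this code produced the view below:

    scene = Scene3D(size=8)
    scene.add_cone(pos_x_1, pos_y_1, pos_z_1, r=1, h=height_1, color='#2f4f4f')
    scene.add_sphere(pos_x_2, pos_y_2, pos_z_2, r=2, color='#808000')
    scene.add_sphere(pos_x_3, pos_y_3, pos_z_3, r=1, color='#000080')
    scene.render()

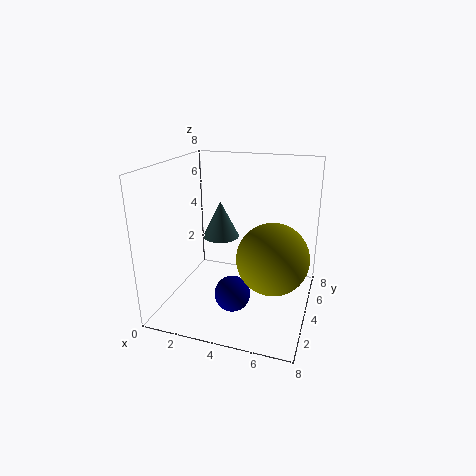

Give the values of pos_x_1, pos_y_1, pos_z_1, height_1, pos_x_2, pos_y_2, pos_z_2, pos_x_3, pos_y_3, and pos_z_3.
pos_x_1 = 3; pos_y_1 = 4; pos_z_1 = 4; height_1 = 2; pos_x_2 = 6; pos_y_2 = 4; pos_z_2 = 3; pos_x_3 = 4; pos_y_3 = 3; pos_z_3 = 1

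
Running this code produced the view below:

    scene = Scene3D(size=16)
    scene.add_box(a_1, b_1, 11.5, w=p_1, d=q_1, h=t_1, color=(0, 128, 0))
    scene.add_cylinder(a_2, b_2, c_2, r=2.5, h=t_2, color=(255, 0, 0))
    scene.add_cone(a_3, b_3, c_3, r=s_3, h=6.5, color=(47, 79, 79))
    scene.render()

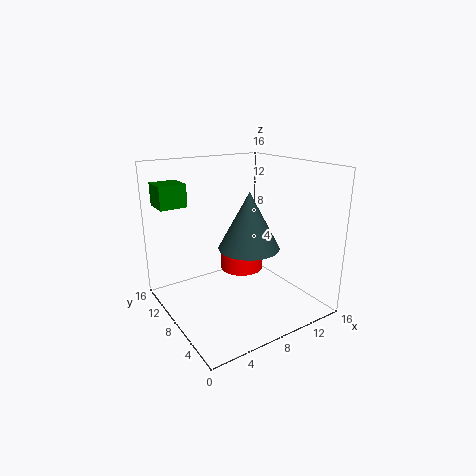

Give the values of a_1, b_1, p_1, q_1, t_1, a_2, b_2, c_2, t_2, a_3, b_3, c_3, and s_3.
a_1 = 0.5
b_1 = 11
p_1 = 3
q_1 = 3
t_1 = 2.5
a_2 = 9.5
b_2 = 9.5
c_2 = 3.5
t_2 = 2.5
a_3 = 9.5
b_3 = 8
c_3 = 6.5
s_3 = 3.5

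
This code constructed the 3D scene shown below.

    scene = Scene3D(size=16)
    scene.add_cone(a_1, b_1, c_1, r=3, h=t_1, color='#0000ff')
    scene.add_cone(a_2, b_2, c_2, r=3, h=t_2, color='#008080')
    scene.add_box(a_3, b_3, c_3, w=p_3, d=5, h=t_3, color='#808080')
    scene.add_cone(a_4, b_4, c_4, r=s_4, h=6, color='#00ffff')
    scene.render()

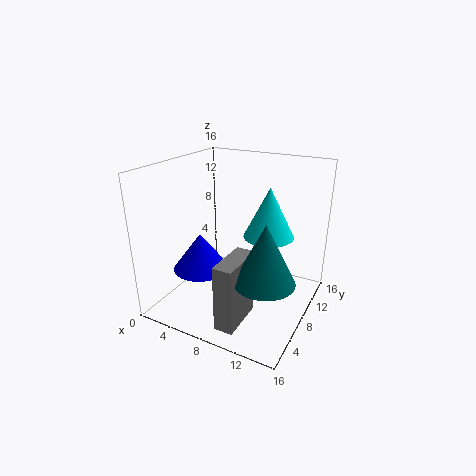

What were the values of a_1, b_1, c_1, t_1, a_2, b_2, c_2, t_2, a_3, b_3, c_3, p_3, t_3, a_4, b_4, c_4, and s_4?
a_1 = 5; b_1 = 5; c_1 = 5; t_1 = 4; a_2 = 13; b_2 = 4; c_2 = 6; t_2 = 6; a_3 = 9; b_3 = 1; c_3 = 1; p_3 = 2; t_3 = 7; a_4 = 10; b_4 = 12; c_4 = 7; s_4 = 3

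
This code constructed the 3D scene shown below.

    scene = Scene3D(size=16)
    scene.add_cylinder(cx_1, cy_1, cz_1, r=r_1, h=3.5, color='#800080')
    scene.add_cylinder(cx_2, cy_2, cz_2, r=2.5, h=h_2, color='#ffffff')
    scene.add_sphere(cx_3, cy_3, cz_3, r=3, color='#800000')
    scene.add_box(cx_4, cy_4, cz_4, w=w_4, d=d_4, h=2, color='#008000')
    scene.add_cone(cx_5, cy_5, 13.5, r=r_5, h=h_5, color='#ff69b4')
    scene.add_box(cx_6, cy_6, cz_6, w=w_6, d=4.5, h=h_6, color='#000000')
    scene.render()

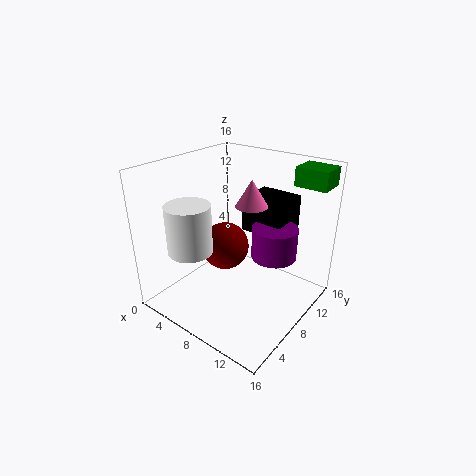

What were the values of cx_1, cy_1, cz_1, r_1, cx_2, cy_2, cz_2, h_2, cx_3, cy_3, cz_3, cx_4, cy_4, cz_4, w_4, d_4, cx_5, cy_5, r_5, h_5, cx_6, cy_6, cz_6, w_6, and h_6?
cx_1 = 11.5; cy_1 = 10; cz_1 = 6; r_1 = 2.5; cx_2 = 4; cy_2 = 4.5; cz_2 = 6.5; h_2 = 5.5; cx_3 = 4; cy_3 = 10.5; cz_3 = 4.5; cx_4 = 12.5; cy_4 = 11.5; cz_4 = 14; w_4 = 3.5; d_4 = 3; cx_5 = 11.5; cy_5 = 5.5; r_5 = 1.5; h_5 = 2.5; cx_6 = 7; cy_6 = 10; cz_6 = 8; w_6 = 5; h_6 = 4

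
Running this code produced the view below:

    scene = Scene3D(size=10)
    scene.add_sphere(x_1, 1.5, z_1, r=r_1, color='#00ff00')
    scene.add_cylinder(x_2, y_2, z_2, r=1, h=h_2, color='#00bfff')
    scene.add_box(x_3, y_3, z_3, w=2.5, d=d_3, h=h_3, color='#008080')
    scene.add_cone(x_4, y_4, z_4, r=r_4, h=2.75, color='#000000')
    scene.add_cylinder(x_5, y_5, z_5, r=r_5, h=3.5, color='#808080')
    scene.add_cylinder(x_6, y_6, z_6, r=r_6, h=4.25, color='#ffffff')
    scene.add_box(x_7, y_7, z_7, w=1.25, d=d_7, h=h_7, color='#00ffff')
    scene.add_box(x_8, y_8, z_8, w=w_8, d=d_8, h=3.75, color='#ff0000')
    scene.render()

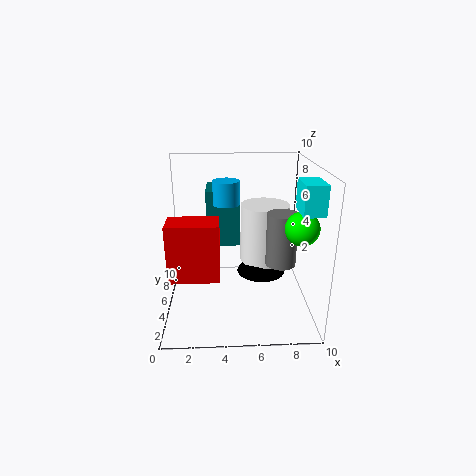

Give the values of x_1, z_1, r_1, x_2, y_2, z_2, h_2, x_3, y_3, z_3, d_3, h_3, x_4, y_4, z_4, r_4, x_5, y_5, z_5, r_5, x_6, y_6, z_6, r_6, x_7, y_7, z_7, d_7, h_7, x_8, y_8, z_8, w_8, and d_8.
x_1 = 8.5, z_1 = 7, r_1 = 1, x_2 = 4.25, y_2 = 7.25, z_2 = 6.75, h_2 = 1.75, x_3 = 2.75, y_3 = 7, z_3 = 3.5, d_3 = 3, h_3 = 4.25, x_4 = 6.75, y_4 = 5.75, z_4 = 2, r_4 = 1.75, x_5 = 7.75, y_5 = 3.5, z_5 = 3.75, r_5 = 1, x_6 = 7, y_6 = 6.25, z_6 = 2.75, r_6 = 1.75, x_7 = 8.25, y_7 = 0.5, z_7 = 8, d_7 = 2, h_7 = 1.75, x_8 = 0.5, y_8 = 2, z_8 = 3.25, w_8 = 3.25, d_8 = 2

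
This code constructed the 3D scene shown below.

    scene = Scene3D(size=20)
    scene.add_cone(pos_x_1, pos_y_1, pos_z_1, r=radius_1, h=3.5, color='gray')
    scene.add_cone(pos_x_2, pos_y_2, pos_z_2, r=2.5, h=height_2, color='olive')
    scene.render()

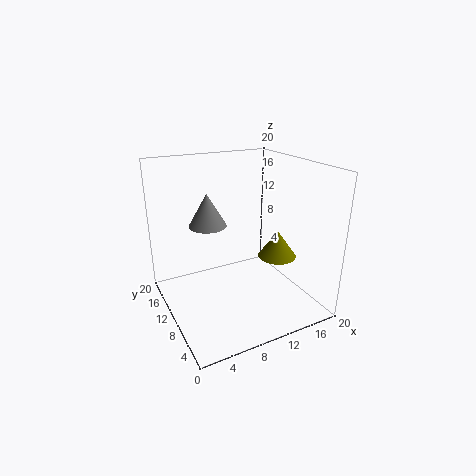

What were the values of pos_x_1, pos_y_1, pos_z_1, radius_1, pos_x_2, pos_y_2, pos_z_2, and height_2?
pos_x_1 = 3; pos_y_1 = 3.5; pos_z_1 = 15.5; radius_1 = 2; pos_x_2 = 13.5; pos_y_2 = 5.5; pos_z_2 = 8.5; height_2 = 3.5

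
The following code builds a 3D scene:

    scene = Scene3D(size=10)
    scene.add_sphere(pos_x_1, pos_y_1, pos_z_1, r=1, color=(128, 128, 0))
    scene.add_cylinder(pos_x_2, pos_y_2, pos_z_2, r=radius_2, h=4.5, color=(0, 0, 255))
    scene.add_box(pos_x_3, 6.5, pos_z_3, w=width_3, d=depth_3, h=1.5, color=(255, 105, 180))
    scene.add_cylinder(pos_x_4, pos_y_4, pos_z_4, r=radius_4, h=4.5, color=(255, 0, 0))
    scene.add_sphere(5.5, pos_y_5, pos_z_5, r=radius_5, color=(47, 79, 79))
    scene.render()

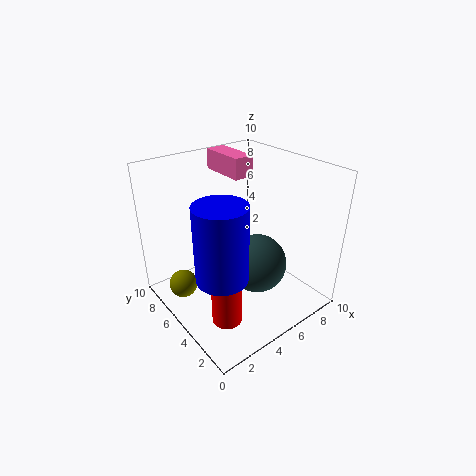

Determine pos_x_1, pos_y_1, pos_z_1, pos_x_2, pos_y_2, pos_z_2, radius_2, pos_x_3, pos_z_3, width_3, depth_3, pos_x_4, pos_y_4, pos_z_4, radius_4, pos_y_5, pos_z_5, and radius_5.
pos_x_1 = 1.5
pos_y_1 = 7
pos_z_1 = 1.5
pos_x_2 = 1.5
pos_y_2 = 2
pos_z_2 = 5
radius_2 = 1.5
pos_x_3 = 6
pos_z_3 = 8.5
width_3 = 1.5
depth_3 = 3.5
pos_x_4 = 2.5
pos_y_4 = 3
pos_z_4 = 0.5
radius_4 = 1
pos_y_5 = 3.5
pos_z_5 = 3.5
radius_5 = 2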